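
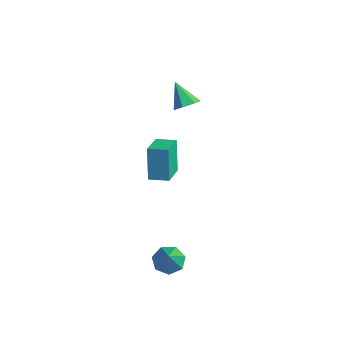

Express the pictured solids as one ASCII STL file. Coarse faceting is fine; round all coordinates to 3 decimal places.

solid 
facet normal 0.682 -0.056 -0.729
outer loop
vertex -2.732 2.627 2.53
vertex -3.136 3.269 2.103
vertex -2.5 3.327 2.693
endloop
endfacet
facet normal 0.342 -0.319 0.884
outer loop
vertex -2.732 2.627 2.53
vertex -2.5 3.327 2.693
vertex -4.384 3.371 3.437
endloop
endfacet
facet normal 0.682 -0.057 -0.729
outer loop
vertex -2.5 3.327 2.693
vertex -3.136 3.269 2.103
vertex -2.746 3.982 2.412
endloop
endfacet
facet normal 0.333 0.475 0.815
outer loop
vertex -2.5 3.327 2.693
vertex -2.746 3.982 2.412
vertex -4.384 3.371 3.437
endloop
endfacet
facet normal 0.682 -0.057 -0.729
outer loop
vertex -2.746 3.982 2.412
vertex -3.136 3.269 2.103
vertex -3.286 4.101 1.898
endloop
endfacet
facet normal -0.128 0.928 0.349
outer loop
vertex -2.746 3.982 2.412
vertex -3.286 4.101 1.898
vertex -4.384 3.371 3.437
endloop
endfacet
facet normal 0.682 -0.057 -0.729
outer loop
vertex -3.286 4.101 1.898
vertex -3.136 3.269 2.103
vertex -3.713 3.592 1.538
endloop
endfacet
facet normal -0.695 0.700 -0.164
outer loop
vertex -3.286 4.101 1.898
vertex -3.713 3.592 1.538
vertex -4.384 3.371 3.437
endloop
endfacet
facet normal 0.682 -0.056 -0.729
outer loop
vertex -3.713 3.592 1.538
vertex -3.136 3.269 2.103
vertex -3.705 2.84 1.603
endloop
endfacet
facet normal -0.941 -0.039 -0.337
outer loop
vertex -3.713 3.592 1.538
vertex -3.705 2.84 1.603
vertex -4.384 3.371 3.437
endloop
endfacet
facet normal 0.683 -0.057 -0.728
outer loop
vertex -3.705 2.84 1.603
vertex -3.136 3.269 2.103
vertex -3.269 2.411 2.045
endloop
endfacet
facet normal -0.680 -0.732 -0.040
outer loop
vertex -3.705 2.84 1.603
vertex -3.269 2.411 2.045
vertex -4.384 3.371 3.437
endloop
endfacet
facet normal 0.682 -0.056 -0.730
outer loop
vertex -3.269 2.411 2.045
vertex -3.136 3.269 2.103
vertex -2.732 2.627 2.53
endloop
endfacet
facet normal -0.110 -0.857 0.503
outer loop
vertex -3.269 2.411 2.045
vertex -2.732 2.627 2.53
vertex -4.384 3.371 3.437
endloop
endfacet
facet normal -0.498 0.394 -0.773
outer loop
vertex 4.313 -2.907 -4.259
vertex 3.495 -3.222 -3.893
vertex 3.928 -2.389 -3.747
endloop
endfacet
facet normal 0.872 0.446 0.205
outer loop
vertex 4.313 -2.907 -4.259
vertex 3.928 -2.389 -3.747
vertex 4.425 -3.958 -2.447
endloop
endfacet
facet normal -0.498 0.394 -0.773
outer loop
vertex 3.928 -2.389 -3.747
vertex 3.495 -3.222 -3.893
vertex 3.217 -2.497 -3.344
endloop
endfacet
facet normal 0.290 0.663 0.690
outer loop
vertex 3.928 -2.389 -3.747
vertex 3.217 -2.497 -3.344
vertex 4.425 -3.958 -2.447
endloop
endfacet
facet normal -0.498 0.394 -0.773
outer loop
vertex 3.217 -2.497 -3.344
vertex 3.495 -3.222 -3.893
vertex 2.715 -3.152 -3.355
endloop
endfacet
facet normal -0.356 0.258 0.898
outer loop
vertex 3.217 -2.497 -3.344
vertex 2.715 -3.152 -3.355
vertex 4.425 -3.958 -2.447
endloop
endfacet
facet normal -0.498 0.394 -0.773
outer loop
vertex 2.715 -3.152 -3.355
vertex 3.495 -3.222 -3.893
vertex 2.8 -3.858 -3.77
endloop
endfacet
facet normal -0.576 -0.465 0.672
outer loop
vertex 2.715 -3.152 -3.355
vertex 2.8 -3.858 -3.77
vertex 4.425 -3.958 -2.447
endloop
endfacet
facet normal -0.497 0.394 -0.773
outer loop
vertex 2.8 -3.858 -3.77
vertex 3.495 -3.222 -3.893
vertex 3.409 -4.086 -4.278
endloop
endfacet
facet normal -0.208 -0.961 0.182
outer loop
vertex 2.8 -3.858 -3.77
vertex 3.409 -4.086 -4.278
vertex 4.425 -3.958 -2.447
endloop
endfacet
facet normal -0.497 0.394 -0.773
outer loop
vertex 3.409 -4.086 -4.278
vertex 3.495 -3.222 -3.893
vertex 4.082 -3.662 -4.495
endloop
endfacet
facet normal 0.474 -0.857 -0.203
outer loop
vertex 3.409 -4.086 -4.278
vertex 4.082 -3.662 -4.495
vertex 4.425 -3.958 -2.447
endloop
endfacet
facet normal -0.497 0.394 -0.773
outer loop
vertex 4.082 -3.662 -4.495
vertex 3.495 -3.222 -3.893
vertex 4.313 -2.907 -4.259
endloop
endfacet
facet normal 0.954 -0.231 -0.193
outer loop
vertex 4.082 -3.662 -4.495
vertex 4.313 -2.907 -4.259
vertex 4.425 -3.958 -2.447
endloop
endfacet
facet normal -0.579 0.759 -0.297
outer loop
vertex 0.938 -2.116 4.314
vertex 1.841 -1.382 4.431
vertex 1.494 -2.48 2.301
endloop
endfacet
facet normal -0.772 -0.627 -0.100
outer loop
vertex 2.559 -3.878 2.849
vertex 0.938 -2.116 4.314
vertex 1.494 -2.48 2.301
endloop
endfacet
facet normal -0.578 0.760 -0.297
outer loop
vertex 1.494 -2.48 2.301
vertex 1.841 -1.382 4.431
vertex 2.398 -1.746 2.418
endloop
endfacet
facet normal 0.263 -0.172 -0.949
outer loop
vertex 2.398 -1.746 2.418
vertex 2.559 -3.878 2.849
vertex 1.494 -2.48 2.301
endloop
endfacet
facet normal -0.263 0.172 0.949
outer loop
vertex 0.938 -2.116 4.314
vertex 2.906 -2.78 4.979
vertex 1.841 -1.382 4.431
endloop
endfacet
facet normal -0.772 -0.627 -0.100
outer loop
vertex 2.002 -3.514 4.862
vertex 0.938 -2.116 4.314
vertex 2.559 -3.878 2.849
endloop
endfacet
facet normal -0.263 0.172 0.949
outer loop
vertex 2.002 -3.514 4.862
vertex 2.906 -2.78 4.979
vertex 0.938 -2.116 4.314
endloop
endfacet
facet normal 0.772 0.627 0.100
outer loop
vertex 1.841 -1.382 4.431
vertex 2.906 -2.78 4.979
vertex 2.398 -1.746 2.418
endloop
endfacet
facet normal 0.263 -0.172 -0.949
outer loop
vertex 3.462 -3.144 2.966
vertex 2.559 -3.878 2.849
vertex 2.398 -1.746 2.418
endloop
endfacet
facet normal 0.772 0.627 0.100
outer loop
vertex 2.398 -1.746 2.418
vertex 2.906 -2.78 4.979
vertex 3.462 -3.144 2.966
endloop
endfacet
facet normal 0.579 -0.759 0.297
outer loop
vertex 3.462 -3.144 2.966
vertex 2.002 -3.514 4.862
vertex 2.559 -3.878 2.849
endloop
endfacet
facet normal 0.578 -0.760 0.297
outer loop
vertex 2.906 -2.78 4.979
vertex 2.002 -3.514 4.862
vertex 3.462 -3.144 2.966
endloop
endfacet

endsolid


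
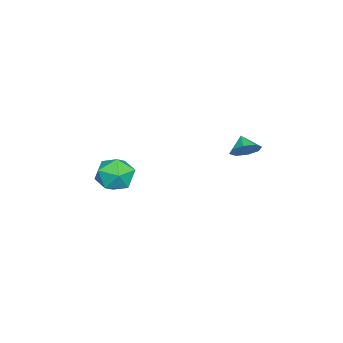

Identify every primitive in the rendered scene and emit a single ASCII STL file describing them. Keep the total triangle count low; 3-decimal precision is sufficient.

solid 
facet normal -0.445 0.502 0.742
outer loop
vertex 1.605 -2.64 -3.368
vertex 0.753 -3.481 -3.31
vertex 1.744 -3.586 -2.645
endloop
endfacet
facet normal 0.260 0.610 0.748
outer loop
vertex 1.605 -2.64 -3.368
vertex 1.744 -3.586 -2.645
vertex 2.669 -3.186 -3.293
endloop
endfacet
facet normal 0.447 0.887 0.118
outer loop
vertex 1.605 -2.64 -3.368
vertex 2.669 -3.186 -3.293
vertex 2.25 -2.833 -4.359
endloop
endfacet
facet normal -0.144 0.950 -0.279
outer loop
vertex 1.605 -2.64 -3.368
vertex 2.25 -2.833 -4.359
vertex 1.065 -3.016 -4.37
endloop
endfacet
facet normal -0.695 0.711 0.108
outer loop
vertex 1.605 -2.64 -3.368
vertex 1.065 -3.016 -4.37
vertex 0.753 -3.481 -3.31
endloop
endfacet
facet normal 0.581 -0.024 0.814
outer loop
vertex 2.669 -3.186 -3.293
vertex 1.744 -3.586 -2.645
vertex 2.475 -4.364 -3.19
endloop
endfacet
facet normal -0.560 -0.200 0.804
outer loop
vertex 1.744 -3.586 -2.645
vertex 0.753 -3.481 -3.31
vertex 1.29 -4.547 -3.201
endloop
endfacet
facet normal -0.965 0.139 -0.223
outer loop
vertex 0.753 -3.481 -3.31
vertex 1.065 -3.016 -4.37
vertex 0.871 -4.194 -4.267
endloop
endfacet
facet normal -0.073 0.525 -0.848
outer loop
vertex 1.065 -3.016 -4.37
vertex 2.25 -2.833 -4.359
vertex 1.796 -3.794 -4.915
endloop
endfacet
facet normal 0.882 0.423 -0.207
outer loop
vertex 2.25 -2.833 -4.359
vertex 2.669 -3.186 -3.293
vertex 2.787 -3.899 -4.25
endloop
endfacet
facet normal 0.144 -0.950 0.279
outer loop
vertex 1.935 -4.74 -4.192
vertex 2.475 -4.364 -3.19
vertex 1.29 -4.547 -3.201
endloop
endfacet
facet normal -0.447 -0.887 -0.118
outer loop
vertex 1.935 -4.74 -4.192
vertex 1.29 -4.547 -3.201
vertex 0.871 -4.194 -4.267
endloop
endfacet
facet normal -0.260 -0.610 -0.748
outer loop
vertex 1.935 -4.74 -4.192
vertex 0.871 -4.194 -4.267
vertex 1.796 -3.794 -4.915
endloop
endfacet
facet normal 0.445 -0.502 -0.742
outer loop
vertex 1.935 -4.74 -4.192
vertex 1.796 -3.794 -4.915
vertex 2.787 -3.899 -4.25
endloop
endfacet
facet normal 0.695 -0.711 -0.108
outer loop
vertex 1.935 -4.74 -4.192
vertex 2.787 -3.899 -4.25
vertex 2.475 -4.364 -3.19
endloop
endfacet
facet normal 0.073 -0.525 0.848
outer loop
vertex 1.29 -4.547 -3.201
vertex 2.475 -4.364 -3.19
vertex 1.744 -3.586 -2.645
endloop
endfacet
facet normal -0.882 -0.423 0.207
outer loop
vertex 0.871 -4.194 -4.267
vertex 1.29 -4.547 -3.201
vertex 0.753 -3.481 -3.31
endloop
endfacet
facet normal -0.581 0.024 -0.814
outer loop
vertex 1.796 -3.794 -4.915
vertex 0.871 -4.194 -4.267
vertex 1.065 -3.016 -4.37
endloop
endfacet
facet normal 0.560 0.200 -0.804
outer loop
vertex 2.787 -3.899 -4.25
vertex 1.796 -3.794 -4.915
vertex 2.25 -2.833 -4.359
endloop
endfacet
facet normal 0.965 -0.139 0.223
outer loop
vertex 2.475 -4.364 -3.19
vertex 2.787 -3.899 -4.25
vertex 2.669 -3.186 -3.293
endloop
endfacet
facet normal 0.671 0.410 -0.618
outer loop
vertex 1.663 2.467 -1.023
vertex 1.072 3.009 -1.305
vertex 1.645 3.018 -0.677
endloop
endfacet
facet normal 0.178 -0.519 0.836
outer loop
vertex 1.663 2.467 -1.023
vertex 1.645 3.018 -0.677
vertex 0.388 2.591 -0.675
endloop
endfacet
facet normal 0.671 0.410 -0.618
outer loop
vertex 1.645 3.018 -0.677
vertex 1.072 3.009 -1.305
vertex 1.291 3.564 -0.699
endloop
endfacet
facet normal -0.010 0.034 0.999
outer loop
vertex 1.645 3.018 -0.677
vertex 1.291 3.564 -0.699
vertex 0.388 2.591 -0.675
endloop
endfacet
facet normal 0.671 0.410 -0.618
outer loop
vertex 1.291 3.564 -0.699
vertex 1.072 3.009 -1.305
vertex 0.809 3.784 -1.076
endloop
endfacet
facet normal -0.432 0.421 0.798
outer loop
vertex 1.291 3.564 -0.699
vertex 0.809 3.784 -1.076
vertex 0.388 2.591 -0.675
endloop
endfacet
facet normal 0.671 0.410 -0.618
outer loop
vertex 0.809 3.784 -1.076
vertex 1.072 3.009 -1.305
vertex 0.481 3.551 -1.587
endloop
endfacet
facet normal -0.840 0.414 0.350
outer loop
vertex 0.809 3.784 -1.076
vertex 0.481 3.551 -1.587
vertex 0.388 2.591 -0.675
endloop
endfacet
facet normal 0.671 0.410 -0.617
outer loop
vertex 0.481 3.551 -1.587
vertex 1.072 3.009 -1.305
vertex 0.499 3.001 -1.933
endloop
endfacet
facet normal -0.996 0.019 -0.082
outer loop
vertex 0.481 3.551 -1.587
vertex 0.499 3.001 -1.933
vertex 0.388 2.591 -0.675
endloop
endfacet
facet normal 0.671 0.410 -0.618
outer loop
vertex 0.499 3.001 -1.933
vertex 1.072 3.009 -1.305
vertex 0.853 2.455 -1.911
endloop
endfacet
facet normal -0.809 -0.534 -0.246
outer loop
vertex 0.499 3.001 -1.933
vertex 0.853 2.455 -1.911
vertex 0.388 2.591 -0.675
endloop
endfacet
facet normal 0.671 0.410 -0.618
outer loop
vertex 0.853 2.455 -1.911
vertex 1.072 3.009 -1.305
vertex 1.335 2.234 -1.534
endloop
endfacet
facet normal -0.387 -0.921 -0.044
outer loop
vertex 0.853 2.455 -1.911
vertex 1.335 2.234 -1.534
vertex 0.388 2.591 -0.675
endloop
endfacet
facet normal 0.671 0.410 -0.618
outer loop
vertex 1.335 2.234 -1.534
vertex 1.072 3.009 -1.305
vertex 1.663 2.467 -1.023
endloop
endfacet
facet normal 0.021 -0.915 0.404
outer loop
vertex 1.335 2.234 -1.534
vertex 1.663 2.467 -1.023
vertex 0.388 2.591 -0.675
endloop
endfacet

endsolid


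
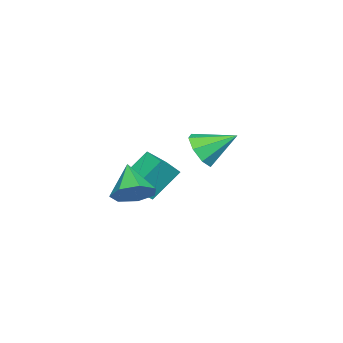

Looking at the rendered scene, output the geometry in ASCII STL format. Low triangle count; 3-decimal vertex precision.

solid 
facet normal 0.282 -0.803 -0.525
outer loop
vertex 4.275 1.885 2.185
vertex 3.878 2.273 1.378
vertex 4.761 2.307 1.801
endloop
endfacet
facet normal 0.500 0.193 0.844
outer loop
vertex 4.275 1.885 2.185
vertex 4.761 2.307 1.801
vertex 3.382 3.687 2.302
endloop
endfacet
facet normal 0.282 -0.804 -0.524
outer loop
vertex 4.761 2.307 1.801
vertex 3.878 2.273 1.378
vertex 4.73 2.709 1.168
endloop
endfacet
facet normal 0.724 0.598 0.344
outer loop
vertex 4.761 2.307 1.801
vertex 4.73 2.709 1.168
vertex 3.382 3.687 2.302
endloop
endfacet
facet normal 0.282 -0.803 -0.525
outer loop
vertex 4.73 2.709 1.168
vertex 3.878 2.273 1.378
vertex 4.2 2.856 0.659
endloop
endfacet
facet normal 0.448 0.868 -0.216
outer loop
vertex 4.73 2.709 1.168
vertex 4.2 2.856 0.659
vertex 3.382 3.687 2.302
endloop
endfacet
facet normal 0.281 -0.803 -0.525
outer loop
vertex 4.2 2.856 0.659
vertex 3.878 2.273 1.378
vertex 3.481 2.662 0.571
endloop
endfacet
facet normal -0.165 0.844 -0.509
outer loop
vertex 4.2 2.856 0.659
vertex 3.481 2.662 0.571
vertex 3.382 3.687 2.302
endloop
endfacet
facet normal 0.281 -0.803 -0.525
outer loop
vertex 3.481 2.662 0.571
vertex 3.878 2.273 1.378
vertex 2.994 2.24 0.955
endloop
endfacet
facet normal -0.757 0.542 -0.364
outer loop
vertex 3.481 2.662 0.571
vertex 2.994 2.24 0.955
vertex 3.382 3.687 2.302
endloop
endfacet
facet normal 0.281 -0.803 -0.525
outer loop
vertex 2.994 2.24 0.955
vertex 3.878 2.273 1.378
vertex 3.026 1.837 1.588
endloop
endfacet
facet normal -0.981 0.136 0.136
outer loop
vertex 2.994 2.24 0.955
vertex 3.026 1.837 1.588
vertex 3.382 3.687 2.302
endloop
endfacet
facet normal 0.282 -0.803 -0.525
outer loop
vertex 3.026 1.837 1.588
vertex 3.878 2.273 1.378
vertex 3.556 1.69 2.097
endloop
endfacet
facet normal -0.705 -0.133 0.696
outer loop
vertex 3.026 1.837 1.588
vertex 3.556 1.69 2.097
vertex 3.382 3.687 2.302
endloop
endfacet
facet normal 0.282 -0.803 -0.525
outer loop
vertex 3.556 1.69 2.097
vertex 3.878 2.273 1.378
vertex 4.275 1.885 2.185
endloop
endfacet
facet normal -0.091 -0.110 0.990
outer loop
vertex 3.556 1.69 2.097
vertex 4.275 1.885 2.185
vertex 3.382 3.687 2.302
endloop
endfacet
facet normal 0.608 0.460 -0.647
outer loop
vertex 5.25 -0.847 -0.952
vertex 4.437 -0.576 -1.523
vertex 4.876 -0.062 -0.745
endloop
endfacet
facet normal 0.322 -0.095 0.942
outer loop
vertex 5.25 -0.847 -0.952
vertex 4.876 -0.062 -0.745
vertex 3.343 -1.404 -0.357
endloop
endfacet
facet normal 0.608 0.460 -0.647
outer loop
vertex 4.876 -0.062 -0.745
vertex 4.437 -0.576 -1.523
vertex 4.171 0.336 -1.124
endloop
endfacet
facet normal -0.196 0.472 0.860
outer loop
vertex 4.876 -0.062 -0.745
vertex 4.171 0.336 -1.124
vertex 3.343 -1.404 -0.357
endloop
endfacet
facet normal 0.608 0.460 -0.647
outer loop
vertex 4.171 0.336 -1.124
vertex 4.437 -0.576 -1.523
vertex 3.666 0.048 -1.803
endloop
endfacet
facet normal -0.775 0.524 0.354
outer loop
vertex 4.171 0.336 -1.124
vertex 3.666 0.048 -1.803
vertex 3.343 -1.404 -0.357
endloop
endfacet
facet normal 0.607 0.460 -0.648
outer loop
vertex 3.666 0.048 -1.803
vertex 4.437 -0.576 -1.523
vertex 3.741 -0.71 -2.271
endloop
endfacet
facet normal -0.980 0.024 -0.195
outer loop
vertex 3.666 0.048 -1.803
vertex 3.741 -0.71 -2.271
vertex 3.343 -1.404 -0.357
endloop
endfacet
facet normal 0.608 0.459 -0.648
outer loop
vertex 3.741 -0.71 -2.271
vertex 4.437 -0.576 -1.523
vertex 4.34 -1.367 -2.175
endloop
endfacet
facet normal -0.658 -0.654 -0.374
outer loop
vertex 3.741 -0.71 -2.271
vertex 4.34 -1.367 -2.175
vertex 3.343 -1.404 -0.357
endloop
endfacet
facet normal 0.607 0.460 -0.648
outer loop
vertex 4.34 -1.367 -2.175
vertex 4.437 -0.576 -1.523
vertex 5.012 -1.428 -1.589
endloop
endfacet
facet normal -0.049 -0.998 -0.047
outer loop
vertex 4.34 -1.367 -2.175
vertex 5.012 -1.428 -1.589
vertex 3.343 -1.404 -0.357
endloop
endfacet
facet normal 0.608 0.460 -0.647
outer loop
vertex 5.012 -1.428 -1.589
vertex 4.437 -0.576 -1.523
vertex 5.25 -0.847 -0.952
endloop
endfacet
facet normal 0.387 -0.749 0.538
outer loop
vertex 5.012 -1.428 -1.589
vertex 5.25 -0.847 -0.952
vertex 3.343 -1.404 -0.357
endloop
endfacet
facet normal -0.652 0.356 -0.669
outer loop
vertex -2.012 -2.099 -2.584
vertex -1.306 -1.064 -2.721
vertex -0.98 -2.999 -4.069
endloop
endfacet
facet normal -0.560 -0.821 0.109
outer loop
vertex -0.034 -3.516 -3.099
vertex -2.012 -2.099 -2.584
vertex -0.98 -2.999 -4.069
endloop
endfacet
facet normal -0.652 0.356 -0.669
outer loop
vertex -0.98 -2.999 -4.069
vertex -1.306 -1.064 -2.721
vertex -0.274 -1.965 -4.206
endloop
endfacet
facet normal 0.510 -0.446 -0.735
outer loop
vertex -0.274 -1.965 -4.206
vertex -0.034 -3.516 -3.099
vertex -0.98 -2.999 -4.069
endloop
endfacet
facet normal -0.511 0.446 0.735
outer loop
vertex -2.012 -2.099 -2.584
vertex -0.36 -1.581 -1.751
vertex -1.306 -1.064 -2.721
endloop
endfacet
facet normal -0.560 -0.821 0.109
outer loop
vertex -1.066 -2.615 -1.614
vertex -2.012 -2.099 -2.584
vertex -0.034 -3.516 -3.099
endloop
endfacet
facet normal -0.511 0.446 0.735
outer loop
vertex -1.066 -2.615 -1.614
vertex -0.36 -1.581 -1.751
vertex -2.012 -2.099 -2.584
endloop
endfacet
facet normal 0.560 0.821 -0.109
outer loop
vertex -1.306 -1.064 -2.721
vertex -0.36 -1.581 -1.751
vertex -0.274 -1.965 -4.206
endloop
endfacet
facet normal 0.511 -0.446 -0.735
outer loop
vertex 0.672 -2.481 -3.236
vertex -0.034 -3.516 -3.099
vertex -0.274 -1.965 -4.206
endloop
endfacet
facet normal 0.560 0.821 -0.109
outer loop
vertex -0.274 -1.965 -4.206
vertex -0.36 -1.581 -1.751
vertex 0.672 -2.481 -3.236
endloop
endfacet
facet normal 0.652 -0.356 0.669
outer loop
vertex 0.672 -2.481 -3.236
vertex -1.066 -2.615 -1.614
vertex -0.034 -3.516 -3.099
endloop
endfacet
facet normal 0.652 -0.357 0.669
outer loop
vertex -0.36 -1.581 -1.751
vertex -1.066 -2.615 -1.614
vertex 0.672 -2.481 -3.236
endloop
endfacet

endsolid


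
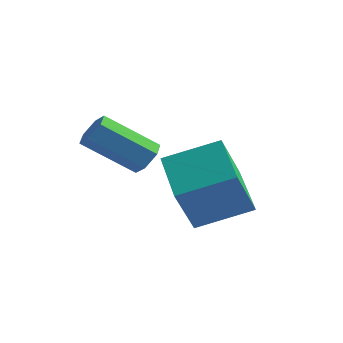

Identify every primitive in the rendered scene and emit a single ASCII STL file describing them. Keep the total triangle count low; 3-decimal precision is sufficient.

solid 
facet normal -0.585 0.749 0.310
outer loop
vertex 0.509 1.241 -0.508
vertex 1.928 2.087 0.126
vertex 0.714 2.024 -2.014
endloop
endfacet
facet normal -0.802 -0.478 -0.358
outer loop
vertex 1.832 0.593 -2.606
vertex 0.509 1.241 -0.508
vertex 0.714 2.024 -2.014
endloop
endfacet
facet normal -0.585 0.750 0.310
outer loop
vertex 0.714 2.024 -2.014
vertex 1.928 2.087 0.126
vertex 2.134 2.87 -1.38
endloop
endfacet
facet normal 0.120 0.458 -0.881
outer loop
vertex 2.134 2.87 -1.38
vertex 1.832 0.593 -2.606
vertex 0.714 2.024 -2.014
endloop
endfacet
facet normal -0.120 -0.458 0.881
outer loop
vertex 0.509 1.241 -0.508
vertex 3.046 0.656 -0.466
vertex 1.928 2.087 0.126
endloop
endfacet
facet normal -0.802 -0.478 -0.358
outer loop
vertex 1.626 -0.19 -1.1
vertex 0.509 1.241 -0.508
vertex 1.832 0.593 -2.606
endloop
endfacet
facet normal -0.120 -0.458 0.881
outer loop
vertex 1.626 -0.19 -1.1
vertex 3.046 0.656 -0.466
vertex 0.509 1.241 -0.508
endloop
endfacet
facet normal 0.802 0.478 0.358
outer loop
vertex 1.928 2.087 0.126
vertex 3.046 0.656 -0.466
vertex 2.134 2.87 -1.38
endloop
endfacet
facet normal 0.120 0.458 -0.881
outer loop
vertex 3.251 1.439 -1.972
vertex 1.832 0.593 -2.606
vertex 2.134 2.87 -1.38
endloop
endfacet
facet normal 0.802 0.478 0.358
outer loop
vertex 2.134 2.87 -1.38
vertex 3.046 0.656 -0.466
vertex 3.251 1.439 -1.972
endloop
endfacet
facet normal 0.585 -0.749 -0.310
outer loop
vertex 3.251 1.439 -1.972
vertex 1.626 -0.19 -1.1
vertex 1.832 0.593 -2.606
endloop
endfacet
facet normal 0.585 -0.749 -0.310
outer loop
vertex 3.046 0.656 -0.466
vertex 1.626 -0.19 -1.1
vertex 3.251 1.439 -1.972
endloop
endfacet
facet normal 0.730 0.346 -0.589
outer loop
vertex 1.369 -0.679 0.597
vertex 0.987 -0.449 0.259
vertex 1.194 -0.155 0.688
endloop
endfacet
facet normal 0.608 0.066 0.791
outer loop
vertex 1.369 -0.679 0.597
vertex 1.194 -0.155 0.688
vertex 0.056 -1.302 1.659
endloop
endfacet
facet normal 0.608 0.066 0.791
outer loop
vertex 0.056 -1.302 1.659
vertex 1.194 -0.155 0.688
vertex -0.119 -0.778 1.75
endloop
endfacet
facet normal -0.729 -0.346 0.590
outer loop
vertex 0.056 -1.302 1.659
vertex -0.119 -0.778 1.75
vertex -0.327 -1.071 1.321
endloop
endfacet
facet normal 0.730 0.346 -0.589
outer loop
vertex 1.194 -0.155 0.688
vertex 0.987 -0.449 0.259
vertex 0.812 0.076 0.35
endloop
endfacet
facet normal 0.034 0.843 0.537
outer loop
vertex 1.194 -0.155 0.688
vertex 0.812 0.076 0.35
vertex -0.119 -0.778 1.75
endloop
endfacet
facet normal 0.034 0.843 0.537
outer loop
vertex -0.119 -0.778 1.75
vertex 0.812 0.076 0.35
vertex -0.502 -0.547 1.412
endloop
endfacet
facet normal -0.729 -0.346 0.590
outer loop
vertex -0.119 -0.778 1.75
vertex -0.502 -0.547 1.412
vertex -0.327 -1.071 1.321
endloop
endfacet
facet normal 0.729 0.345 -0.590
outer loop
vertex 0.812 0.076 0.35
vertex 0.987 -0.449 0.259
vertex 0.604 -0.218 -0.079
endloop
endfacet
facet normal -0.575 0.778 -0.255
outer loop
vertex 0.812 0.076 0.35
vertex 0.604 -0.218 -0.079
vertex -0.502 -0.547 1.412
endloop
endfacet
facet normal -0.575 0.777 -0.255
outer loop
vertex -0.502 -0.547 1.412
vertex 0.604 -0.218 -0.079
vertex -0.709 -0.841 0.983
endloop
endfacet
facet normal -0.730 -0.346 0.589
outer loop
vertex -0.502 -0.547 1.412
vertex -0.709 -0.841 0.983
vertex -0.327 -1.071 1.321
endloop
endfacet
facet normal 0.729 0.346 -0.590
outer loop
vertex 0.604 -0.218 -0.079
vertex 0.987 -0.449 0.259
vertex 0.779 -0.742 -0.17
endloop
endfacet
facet normal -0.608 -0.066 -0.791
outer loop
vertex 0.604 -0.218 -0.079
vertex 0.779 -0.742 -0.17
vertex -0.709 -0.841 0.983
endloop
endfacet
facet normal -0.608 -0.066 -0.791
outer loop
vertex -0.709 -0.841 0.983
vertex 0.779 -0.742 -0.17
vertex -0.534 -1.365 0.892
endloop
endfacet
facet normal -0.730 -0.346 0.589
outer loop
vertex -0.709 -0.841 0.983
vertex -0.534 -1.365 0.892
vertex -0.327 -1.071 1.321
endloop
endfacet
facet normal 0.729 0.346 -0.590
outer loop
vertex 0.779 -0.742 -0.17
vertex 0.987 -0.449 0.259
vertex 1.162 -0.973 0.168
endloop
endfacet
facet normal -0.034 -0.843 -0.537
outer loop
vertex 0.779 -0.742 -0.17
vertex 1.162 -0.973 0.168
vertex -0.534 -1.365 0.892
endloop
endfacet
facet normal -0.034 -0.843 -0.537
outer loop
vertex -0.534 -1.365 0.892
vertex 1.162 -0.973 0.168
vertex -0.152 -1.596 1.23
endloop
endfacet
facet normal -0.730 -0.346 0.589
outer loop
vertex -0.534 -1.365 0.892
vertex -0.152 -1.596 1.23
vertex -0.327 -1.071 1.321
endloop
endfacet
facet normal 0.730 0.346 -0.589
outer loop
vertex 1.162 -0.973 0.168
vertex 0.987 -0.449 0.259
vertex 1.369 -0.679 0.597
endloop
endfacet
facet normal 0.575 -0.777 0.255
outer loop
vertex 1.162 -0.973 0.168
vertex 1.369 -0.679 0.597
vertex -0.152 -1.596 1.23
endloop
endfacet
facet normal 0.575 -0.778 0.254
outer loop
vertex -0.152 -1.596 1.23
vertex 1.369 -0.679 0.597
vertex 0.056 -1.302 1.659
endloop
endfacet
facet normal -0.729 -0.345 0.590
outer loop
vertex -0.152 -1.596 1.23
vertex 0.056 -1.302 1.659
vertex -0.327 -1.071 1.321
endloop
endfacet

endsolid


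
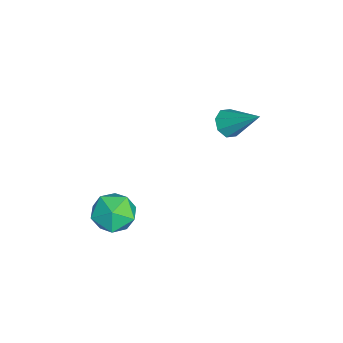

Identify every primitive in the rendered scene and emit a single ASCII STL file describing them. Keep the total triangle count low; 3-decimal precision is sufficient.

solid 
facet normal -0.601 0.024 0.799
outer loop
vertex 0.693 -3.738 -2.703
vertex 1.315 -4.223 -2.22
vertex 1.35 -3.299 -2.222
endloop
endfacet
facet normal -0.692 0.604 0.394
outer loop
vertex 0.693 -3.738 -2.703
vertex 1.35 -3.299 -2.222
vertex 1.124 -3.005 -3.07
endloop
endfacet
facet normal -0.884 0.389 -0.260
outer loop
vertex 0.693 -3.738 -2.703
vertex 1.124 -3.005 -3.07
vertex 0.95 -3.749 -3.592
endloop
endfacet
facet normal -0.910 -0.323 -0.259
outer loop
vertex 0.693 -3.738 -2.703
vertex 0.95 -3.749 -3.592
vertex 1.068 -4.502 -3.067
endloop
endfacet
facet normal -0.736 -0.550 0.396
outer loop
vertex 0.693 -3.738 -2.703
vertex 1.068 -4.502 -3.067
vertex 1.315 -4.223 -2.22
endloop
endfacet
facet normal -0.064 0.937 0.342
outer loop
vertex 1.124 -3.005 -3.07
vertex 1.35 -3.299 -2.222
vertex 2.012 -3.038 -2.813
endloop
endfacet
facet normal 0.084 -0.001 0.996
outer loop
vertex 1.35 -3.299 -2.222
vertex 1.315 -4.223 -2.22
vertex 2.13 -3.791 -2.288
endloop
endfacet
facet normal -0.134 -0.929 0.345
outer loop
vertex 1.315 -4.223 -2.22
vertex 1.068 -4.502 -3.067
vertex 1.956 -4.535 -2.81
endloop
endfacet
facet normal -0.416 -0.563 -0.714
outer loop
vertex 1.068 -4.502 -3.067
vertex 0.95 -3.749 -3.592
vertex 1.73 -4.241 -3.658
endloop
endfacet
facet normal -0.372 0.590 -0.717
outer loop
vertex 0.95 -3.749 -3.592
vertex 1.124 -3.005 -3.07
vertex 1.765 -3.317 -3.66
endloop
endfacet
facet normal 0.910 0.323 0.259
outer loop
vertex 2.387 -3.802 -3.177
vertex 2.012 -3.038 -2.813
vertex 2.13 -3.791 -2.288
endloop
endfacet
facet normal 0.884 -0.389 0.260
outer loop
vertex 2.387 -3.802 -3.177
vertex 2.13 -3.791 -2.288
vertex 1.956 -4.535 -2.81
endloop
endfacet
facet normal 0.692 -0.604 -0.394
outer loop
vertex 2.387 -3.802 -3.177
vertex 1.956 -4.535 -2.81
vertex 1.73 -4.241 -3.658
endloop
endfacet
facet normal 0.601 -0.024 -0.799
outer loop
vertex 2.387 -3.802 -3.177
vertex 1.73 -4.241 -3.658
vertex 1.765 -3.317 -3.66
endloop
endfacet
facet normal 0.736 0.550 -0.396
outer loop
vertex 2.387 -3.802 -3.177
vertex 1.765 -3.317 -3.66
vertex 2.012 -3.038 -2.813
endloop
endfacet
facet normal 0.416 0.563 0.714
outer loop
vertex 2.13 -3.791 -2.288
vertex 2.012 -3.038 -2.813
vertex 1.35 -3.299 -2.222
endloop
endfacet
facet normal 0.372 -0.590 0.717
outer loop
vertex 1.956 -4.535 -2.81
vertex 2.13 -3.791 -2.288
vertex 1.315 -4.223 -2.22
endloop
endfacet
facet normal 0.064 -0.937 -0.342
outer loop
vertex 1.73 -4.241 -3.658
vertex 1.956 -4.535 -2.81
vertex 1.068 -4.502 -3.067
endloop
endfacet
facet normal -0.084 0.001 -0.996
outer loop
vertex 1.765 -3.317 -3.66
vertex 1.73 -4.241 -3.658
vertex 0.95 -3.749 -3.592
endloop
endfacet
facet normal 0.134 0.929 -0.345
outer loop
vertex 2.012 -3.038 -2.813
vertex 1.765 -3.317 -3.66
vertex 1.124 -3.005 -3.07
endloop
endfacet
facet normal -0.421 -0.637 -0.646
outer loop
vertex -1.215 -0.163 -0.962
vertex -1.694 0.225 -1.033
vertex -1.146 0.148 -1.314
endloop
endfacet
facet normal 0.983 -0.179 0.035
outer loop
vertex -1.215 -0.163 -0.962
vertex -1.146 0.148 -1.314
vertex -0.986 1.295 0.053
endloop
endfacet
facet normal -0.421 -0.637 -0.646
outer loop
vertex -1.146 0.148 -1.314
vertex -1.694 0.225 -1.033
vertex -1.398 0.504 -1.501
endloop
endfacet
facet normal 0.832 0.373 -0.411
outer loop
vertex -1.146 0.148 -1.314
vertex -1.398 0.504 -1.501
vertex -0.986 1.295 0.053
endloop
endfacet
facet normal -0.422 -0.636 -0.646
outer loop
vertex -1.398 0.504 -1.501
vertex -1.694 0.225 -1.033
vertex -1.823 0.697 -1.413
endloop
endfacet
facet normal 0.273 0.826 -0.493
outer loop
vertex -1.398 0.504 -1.501
vertex -1.823 0.697 -1.413
vertex -0.986 1.295 0.053
endloop
endfacet
facet normal -0.421 -0.636 -0.647
outer loop
vertex -1.823 0.697 -1.413
vertex -1.694 0.225 -1.033
vertex -2.172 0.613 -1.103
endloop
endfacet
facet normal -0.366 0.916 -0.164
outer loop
vertex -1.823 0.697 -1.413
vertex -2.172 0.613 -1.103
vertex -0.986 1.295 0.053
endloop
endfacet
facet normal -0.422 -0.636 -0.646
outer loop
vertex -2.172 0.613 -1.103
vertex -1.694 0.225 -1.033
vertex -2.241 0.302 -0.752
endloop
endfacet
facet normal -0.712 0.589 0.382
outer loop
vertex -2.172 0.613 -1.103
vertex -2.241 0.302 -0.752
vertex -0.986 1.295 0.053
endloop
endfacet
facet normal -0.421 -0.637 -0.645
outer loop
vertex -2.241 0.302 -0.752
vertex -1.694 0.225 -1.033
vertex -1.989 -0.054 -0.565
endloop
endfacet
facet normal -0.561 0.038 0.827
outer loop
vertex -2.241 0.302 -0.752
vertex -1.989 -0.054 -0.565
vertex -0.986 1.295 0.053
endloop
endfacet
facet normal -0.421 -0.637 -0.645
outer loop
vertex -1.989 -0.054 -0.565
vertex -1.694 0.225 -1.033
vertex -1.564 -0.247 -0.652
endloop
endfacet
facet normal -0.002 -0.415 0.910
outer loop
vertex -1.989 -0.054 -0.565
vertex -1.564 -0.247 -0.652
vertex -0.986 1.295 0.053
endloop
endfacet
facet normal -0.420 -0.637 -0.646
outer loop
vertex -1.564 -0.247 -0.652
vertex -1.694 0.225 -1.033
vertex -1.215 -0.163 -0.962
endloop
endfacet
facet normal 0.638 -0.505 0.581
outer loop
vertex -1.564 -0.247 -0.652
vertex -1.215 -0.163 -0.962
vertex -0.986 1.295 0.053
endloop
endfacet

endsolid


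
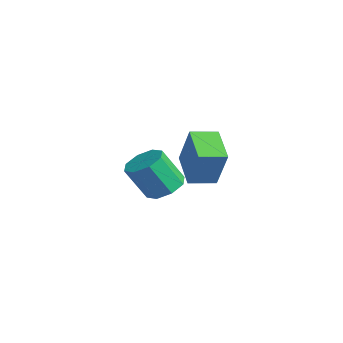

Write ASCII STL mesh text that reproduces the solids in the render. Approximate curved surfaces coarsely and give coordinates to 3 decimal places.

solid 
facet normal -0.907 0.171 0.385
outer loop
vertex 0.425 1.486 3.97
vertex 0.577 2.607 3.829
vertex -0.315 1.373 2.278
endloop
endfacet
facet normal -0.134 -0.983 0.124
outer loop
vertex 1.163 1.093 1.651
vertex 0.425 1.486 3.97
vertex -0.315 1.373 2.278
endloop
endfacet
facet normal -0.907 0.171 0.385
outer loop
vertex -0.315 1.373 2.278
vertex 0.577 2.607 3.829
vertex -0.163 2.494 2.137
endloop
endfacet
facet normal -0.400 -0.061 -0.915
outer loop
vertex -0.163 2.494 2.137
vertex 1.163 1.093 1.651
vertex -0.315 1.373 2.278
endloop
endfacet
facet normal 0.400 0.061 0.915
outer loop
vertex 0.425 1.486 3.97
vertex 2.055 2.327 3.202
vertex 0.577 2.607 3.829
endloop
endfacet
facet normal -0.134 -0.983 0.124
outer loop
vertex 1.903 1.206 3.343
vertex 0.425 1.486 3.97
vertex 1.163 1.093 1.651
endloop
endfacet
facet normal 0.400 0.061 0.915
outer loop
vertex 1.903 1.206 3.343
vertex 2.055 2.327 3.202
vertex 0.425 1.486 3.97
endloop
endfacet
facet normal 0.134 0.983 -0.124
outer loop
vertex 0.577 2.607 3.829
vertex 2.055 2.327 3.202
vertex -0.163 2.494 2.137
endloop
endfacet
facet normal -0.400 -0.061 -0.915
outer loop
vertex 1.315 2.214 1.51
vertex 1.163 1.093 1.651
vertex -0.163 2.494 2.137
endloop
endfacet
facet normal 0.134 0.983 -0.124
outer loop
vertex -0.163 2.494 2.137
vertex 2.055 2.327 3.202
vertex 1.315 2.214 1.51
endloop
endfacet
facet normal 0.907 -0.171 -0.385
outer loop
vertex 1.315 2.214 1.51
vertex 1.903 1.206 3.343
vertex 1.163 1.093 1.651
endloop
endfacet
facet normal 0.907 -0.171 -0.385
outer loop
vertex 2.055 2.327 3.202
vertex 1.903 1.206 3.343
vertex 1.315 2.214 1.51
endloop
endfacet
facet normal 0.148 0.483 -0.863
outer loop
vertex -2.567 2.526 -0.401
vertex -3.238 2.047 -0.784
vertex -3.187 2.836 -0.334
endloop
endfacet
facet normal 0.431 0.755 0.495
outer loop
vertex -2.567 2.526 -0.401
vertex -3.187 2.836 -0.334
vertex -2.83 1.673 1.128
endloop
endfacet
facet normal 0.430 0.755 0.495
outer loop
vertex -2.83 1.673 1.128
vertex -3.187 2.836 -0.334
vertex -3.45 1.983 1.194
endloop
endfacet
facet normal -0.149 -0.482 0.863
outer loop
vertex -2.83 1.673 1.128
vertex -3.45 1.983 1.194
vertex -3.502 1.193 0.744
endloop
endfacet
facet normal 0.150 0.482 -0.863
outer loop
vertex -3.187 2.836 -0.334
vertex -3.238 2.047 -0.784
vertex -3.837 2.684 -0.532
endloop
endfacet
facet normal -0.326 0.848 0.418
outer loop
vertex -3.187 2.836 -0.334
vertex -3.837 2.684 -0.532
vertex -3.45 1.983 1.194
endloop
endfacet
facet normal -0.326 0.848 0.418
outer loop
vertex -3.45 1.983 1.194
vertex -3.837 2.684 -0.532
vertex -4.101 1.83 0.997
endloop
endfacet
facet normal -0.148 -0.482 0.864
outer loop
vertex -3.45 1.983 1.194
vertex -4.101 1.83 0.997
vertex -3.502 1.193 0.744
endloop
endfacet
facet normal 0.149 0.482 -0.864
outer loop
vertex -3.837 2.684 -0.532
vertex -3.238 2.047 -0.784
vertex -4.137 2.158 -0.877
endloop
endfacet
facet normal -0.890 0.445 0.095
outer loop
vertex -3.837 2.684 -0.532
vertex -4.137 2.158 -0.877
vertex -4.101 1.83 0.997
endloop
endfacet
facet normal -0.891 0.445 0.095
outer loop
vertex -4.101 1.83 0.997
vertex -4.137 2.158 -0.877
vertex -4.4 1.305 0.651
endloop
endfacet
facet normal -0.150 -0.483 0.863
outer loop
vertex -4.101 1.83 0.997
vertex -4.4 1.305 0.651
vertex -3.502 1.193 0.744
endloop
endfacet
facet normal 0.149 0.482 -0.863
outer loop
vertex -4.137 2.158 -0.877
vertex -3.238 2.047 -0.784
vertex -3.91 1.567 -1.168
endloop
endfacet
facet normal -0.934 -0.219 -0.283
outer loop
vertex -4.137 2.158 -0.877
vertex -3.91 1.567 -1.168
vertex -4.4 1.305 0.651
endloop
endfacet
facet normal -0.934 -0.220 -0.283
outer loop
vertex -4.4 1.305 0.651
vertex -3.91 1.567 -1.168
vertex -4.173 0.714 0.361
endloop
endfacet
facet normal -0.149 -0.481 0.864
outer loop
vertex -4.4 1.305 0.651
vertex -4.173 0.714 0.361
vertex -3.502 1.193 0.744
endloop
endfacet
facet normal 0.149 0.482 -0.863
outer loop
vertex -3.91 1.567 -1.168
vertex -3.238 2.047 -0.784
vertex -3.29 1.257 -1.234
endloop
endfacet
facet normal -0.430 -0.755 -0.495
outer loop
vertex -3.91 1.567 -1.168
vertex -3.29 1.257 -1.234
vertex -4.173 0.714 0.361
endloop
endfacet
facet normal -0.431 -0.754 -0.495
outer loop
vertex -4.173 0.714 0.361
vertex -3.29 1.257 -1.234
vertex -3.553 0.404 0.294
endloop
endfacet
facet normal -0.148 -0.483 0.863
outer loop
vertex -4.173 0.714 0.361
vertex -3.553 0.404 0.294
vertex -3.502 1.193 0.744
endloop
endfacet
facet normal 0.148 0.482 -0.864
outer loop
vertex -3.29 1.257 -1.234
vertex -3.238 2.047 -0.784
vertex -2.639 1.41 -1.037
endloop
endfacet
facet normal 0.326 -0.848 -0.417
outer loop
vertex -3.29 1.257 -1.234
vertex -2.639 1.41 -1.037
vertex -3.553 0.404 0.294
endloop
endfacet
facet normal 0.326 -0.848 -0.418
outer loop
vertex -3.553 0.404 0.294
vertex -2.639 1.41 -1.037
vertex -2.903 0.556 0.492
endloop
endfacet
facet normal -0.150 -0.482 0.863
outer loop
vertex -3.553 0.404 0.294
vertex -2.903 0.556 0.492
vertex -3.502 1.193 0.744
endloop
endfacet
facet normal 0.150 0.483 -0.863
outer loop
vertex -2.639 1.41 -1.037
vertex -3.238 2.047 -0.784
vertex -2.34 1.935 -0.691
endloop
endfacet
facet normal 0.891 -0.445 -0.095
outer loop
vertex -2.639 1.41 -1.037
vertex -2.34 1.935 -0.691
vertex -2.903 0.556 0.492
endloop
endfacet
facet normal 0.890 -0.445 -0.095
outer loop
vertex -2.903 0.556 0.492
vertex -2.34 1.935 -0.691
vertex -2.603 1.082 0.837
endloop
endfacet
facet normal -0.149 -0.482 0.864
outer loop
vertex -2.903 0.556 0.492
vertex -2.603 1.082 0.837
vertex -3.502 1.193 0.744
endloop
endfacet
facet normal 0.149 0.481 -0.864
outer loop
vertex -2.34 1.935 -0.691
vertex -3.238 2.047 -0.784
vertex -2.567 2.526 -0.401
endloop
endfacet
facet normal 0.934 0.220 0.283
outer loop
vertex -2.34 1.935 -0.691
vertex -2.567 2.526 -0.401
vertex -2.603 1.082 0.837
endloop
endfacet
facet normal 0.934 0.219 0.283
outer loop
vertex -2.603 1.082 0.837
vertex -2.567 2.526 -0.401
vertex -2.83 1.673 1.128
endloop
endfacet
facet normal -0.149 -0.482 0.863
outer loop
vertex -2.603 1.082 0.837
vertex -2.83 1.673 1.128
vertex -3.502 1.193 0.744
endloop
endfacet

endsolid


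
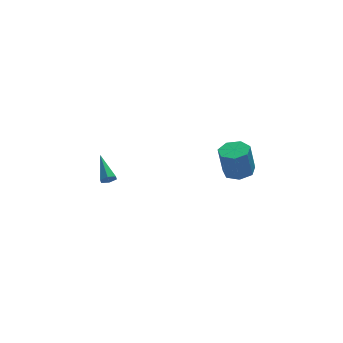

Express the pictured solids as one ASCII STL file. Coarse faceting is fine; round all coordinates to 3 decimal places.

solid 
facet normal -0.061 -0.871 -0.487
outer loop
vertex -3.601 -0.183 2.011
vertex -3.968 0.016 1.701
vertex -3.467 0.055 1.568
endloop
endfacet
facet normal 0.952 0.029 0.304
outer loop
vertex -3.601 -0.183 2.011
vertex -3.467 0.055 1.568
vertex -3.852 1.664 2.619
endloop
endfacet
facet normal -0.061 -0.872 -0.485
outer loop
vertex -3.467 0.055 1.568
vertex -3.968 0.016 1.701
vertex -3.835 0.253 1.258
endloop
endfacet
facet normal 0.699 0.501 -0.510
outer loop
vertex -3.467 0.055 1.568
vertex -3.835 0.253 1.258
vertex -3.852 1.664 2.619
endloop
endfacet
facet normal -0.062 -0.872 -0.485
outer loop
vertex -3.835 0.253 1.258
vertex -3.968 0.016 1.701
vertex -4.336 0.214 1.392
endloop
endfacet
facet normal -0.240 0.673 -0.700
outer loop
vertex -3.835 0.253 1.258
vertex -4.336 0.214 1.392
vertex -3.852 1.664 2.619
endloop
endfacet
facet normal -0.062 -0.872 -0.485
outer loop
vertex -4.336 0.214 1.392
vertex -3.968 0.016 1.701
vertex -4.47 -0.023 1.835
endloop
endfacet
facet normal -0.924 0.375 -0.079
outer loop
vertex -4.336 0.214 1.392
vertex -4.47 -0.023 1.835
vertex -3.852 1.664 2.619
endloop
endfacet
facet normal -0.062 -0.872 -0.485
outer loop
vertex -4.47 -0.023 1.835
vertex -3.968 0.016 1.701
vertex -4.102 -0.221 2.144
endloop
endfacet
facet normal -0.670 -0.097 0.736
outer loop
vertex -4.47 -0.023 1.835
vertex -4.102 -0.221 2.144
vertex -3.852 1.664 2.619
endloop
endfacet
facet normal -0.063 -0.872 -0.485
outer loop
vertex -4.102 -0.221 2.144
vertex -3.968 0.016 1.701
vertex -3.601 -0.183 2.011
endloop
endfacet
facet normal 0.266 -0.269 0.926
outer loop
vertex -4.102 -0.221 2.144
vertex -3.601 -0.183 2.011
vertex -3.852 1.664 2.619
endloop
endfacet
facet normal 0.165 -0.026 -0.986
outer loop
vertex 4.849 0.968 0.016
vertex 4.139 0.316 -0.086
vertex 4.081 1.283 -0.121
endloop
endfacet
facet normal 0.373 0.927 0.039
outer loop
vertex 4.849 0.968 0.016
vertex 4.081 1.283 -0.121
vertex 4.531 1.017 1.909
endloop
endfacet
facet normal 0.373 0.927 0.039
outer loop
vertex 4.531 1.017 1.909
vertex 4.081 1.283 -0.121
vertex 3.763 1.332 1.772
endloop
endfacet
facet normal -0.166 0.025 0.986
outer loop
vertex 4.531 1.017 1.909
vertex 3.763 1.332 1.772
vertex 3.821 0.364 1.806
endloop
endfacet
facet normal 0.166 -0.026 -0.986
outer loop
vertex 4.081 1.283 -0.121
vertex 4.139 0.316 -0.086
vertex 3.356 0.87 -0.232
endloop
endfacet
facet normal -0.480 0.871 -0.103
outer loop
vertex 4.081 1.283 -0.121
vertex 3.356 0.87 -0.232
vertex 3.763 1.332 1.772
endloop
endfacet
facet normal -0.481 0.870 -0.103
outer loop
vertex 3.763 1.332 1.772
vertex 3.356 0.87 -0.232
vertex 3.038 0.918 1.661
endloop
endfacet
facet normal -0.165 0.025 0.986
outer loop
vertex 3.763 1.332 1.772
vertex 3.038 0.918 1.661
vertex 3.821 0.364 1.806
endloop
endfacet
facet normal 0.166 -0.025 -0.986
outer loop
vertex 3.356 0.87 -0.232
vertex 4.139 0.316 -0.086
vertex 3.221 0.039 -0.234
endloop
endfacet
facet normal -0.973 0.158 -0.167
outer loop
vertex 3.356 0.87 -0.232
vertex 3.221 0.039 -0.234
vertex 3.038 0.918 1.661
endloop
endfacet
facet normal -0.973 0.159 -0.168
outer loop
vertex 3.038 0.918 1.661
vertex 3.221 0.039 -0.234
vertex 2.903 0.088 1.659
endloop
endfacet
facet normal -0.165 0.025 0.986
outer loop
vertex 3.038 0.918 1.661
vertex 2.903 0.088 1.659
vertex 3.821 0.364 1.806
endloop
endfacet
facet normal 0.167 -0.025 -0.986
outer loop
vertex 3.221 0.039 -0.234
vertex 4.139 0.316 -0.086
vertex 3.777 -0.583 -0.124
endloop
endfacet
facet normal -0.732 -0.673 -0.106
outer loop
vertex 3.221 0.039 -0.234
vertex 3.777 -0.583 -0.124
vertex 2.903 0.088 1.659
endloop
endfacet
facet normal -0.733 -0.672 -0.106
outer loop
vertex 2.903 0.088 1.659
vertex 3.777 -0.583 -0.124
vertex 3.459 -0.535 1.769
endloop
endfacet
facet normal -0.166 0.026 0.986
outer loop
vertex 2.903 0.088 1.659
vertex 3.459 -0.535 1.769
vertex 3.821 0.364 1.806
endloop
endfacet
facet normal 0.166 -0.025 -0.986
outer loop
vertex 3.777 -0.583 -0.124
vertex 4.139 0.316 -0.086
vertex 4.606 -0.529 0.014
endloop
endfacet
facet normal 0.059 -0.998 0.035
outer loop
vertex 3.777 -0.583 -0.124
vertex 4.606 -0.529 0.014
vertex 3.459 -0.535 1.769
endloop
endfacet
facet normal 0.060 -0.998 0.036
outer loop
vertex 3.459 -0.535 1.769
vertex 4.606 -0.529 0.014
vertex 4.288 -0.48 1.906
endloop
endfacet
facet normal -0.165 0.026 0.986
outer loop
vertex 3.459 -0.535 1.769
vertex 4.288 -0.48 1.906
vertex 3.821 0.364 1.806
endloop
endfacet
facet normal 0.165 -0.025 -0.986
outer loop
vertex 4.606 -0.529 0.014
vertex 4.139 0.316 -0.086
vertex 5.083 0.162 0.076
endloop
endfacet
facet normal 0.807 -0.571 0.150
outer loop
vertex 4.606 -0.529 0.014
vertex 5.083 0.162 0.076
vertex 4.288 -0.48 1.906
endloop
endfacet
facet normal 0.807 -0.571 0.150
outer loop
vertex 4.288 -0.48 1.906
vertex 5.083 0.162 0.076
vertex 4.765 0.21 1.969
endloop
endfacet
facet normal -0.166 0.025 0.986
outer loop
vertex 4.288 -0.48 1.906
vertex 4.765 0.21 1.969
vertex 3.821 0.364 1.806
endloop
endfacet
facet normal 0.165 -0.025 -0.986
outer loop
vertex 5.083 0.162 0.076
vertex 4.139 0.316 -0.086
vertex 4.849 0.968 0.016
endloop
endfacet
facet normal 0.946 0.286 0.152
outer loop
vertex 5.083 0.162 0.076
vertex 4.849 0.968 0.016
vertex 4.765 0.21 1.969
endloop
endfacet
facet normal 0.946 0.286 0.152
outer loop
vertex 4.765 0.21 1.969
vertex 4.849 0.968 0.016
vertex 4.531 1.017 1.909
endloop
endfacet
facet normal -0.166 0.025 0.986
outer loop
vertex 4.765 0.21 1.969
vertex 4.531 1.017 1.909
vertex 3.821 0.364 1.806
endloop
endfacet

endsolid


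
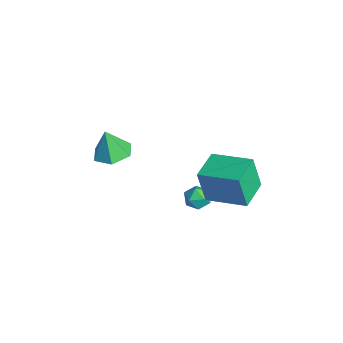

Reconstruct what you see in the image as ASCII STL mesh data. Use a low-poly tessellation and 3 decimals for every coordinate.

solid 
facet normal -0.654 -0.723 -0.223
outer loop
vertex 2.524 -0.402 -0.195
vertex 1.322 0.668 -0.142
vertex 2.752 -0.058 -1.978
endloop
endfacet
facet normal 0.747 -0.664 -0.033
outer loop
vertex 4.098 1.432 -1.518
vertex 2.524 -0.402 -0.195
vertex 2.752 -0.058 -1.978
endloop
endfacet
facet normal -0.654 -0.723 -0.223
outer loop
vertex 2.752 -0.058 -1.978
vertex 1.322 0.668 -0.142
vertex 1.55 1.012 -1.925
endloop
endfacet
facet normal 0.125 0.188 -0.974
outer loop
vertex 1.55 1.012 -1.925
vertex 4.098 1.432 -1.518
vertex 2.752 -0.058 -1.978
endloop
endfacet
facet normal -0.125 -0.188 0.974
outer loop
vertex 2.524 -0.402 -0.195
vertex 2.668 2.158 0.318
vertex 1.322 0.668 -0.142
endloop
endfacet
facet normal 0.747 -0.664 -0.033
outer loop
vertex 3.87 1.088 0.265
vertex 2.524 -0.402 -0.195
vertex 4.098 1.432 -1.518
endloop
endfacet
facet normal -0.125 -0.188 0.974
outer loop
vertex 3.87 1.088 0.265
vertex 2.668 2.158 0.318
vertex 2.524 -0.402 -0.195
endloop
endfacet
facet normal -0.747 0.664 0.033
outer loop
vertex 1.322 0.668 -0.142
vertex 2.668 2.158 0.318
vertex 1.55 1.012 -1.925
endloop
endfacet
facet normal 0.125 0.188 -0.974
outer loop
vertex 2.896 2.502 -1.465
vertex 4.098 1.432 -1.518
vertex 1.55 1.012 -1.925
endloop
endfacet
facet normal -0.747 0.664 0.033
outer loop
vertex 1.55 1.012 -1.925
vertex 2.668 2.158 0.318
vertex 2.896 2.502 -1.465
endloop
endfacet
facet normal 0.654 0.723 0.223
outer loop
vertex 2.896 2.502 -1.465
vertex 3.87 1.088 0.265
vertex 4.098 1.432 -1.518
endloop
endfacet
facet normal 0.654 0.723 0.223
outer loop
vertex 2.668 2.158 0.318
vertex 3.87 1.088 0.265
vertex 2.896 2.502 -1.465
endloop
endfacet
facet normal -0.627 -0.304 0.717
outer loop
vertex 0.822 0.107 -2.929
vertex 1.062 -0.541 -2.994
vertex 1.361 -0.103 -2.547
endloop
endfacet
facet normal -0.434 0.376 0.819
outer loop
vertex 0.822 0.107 -2.929
vertex 1.361 -0.103 -2.547
vertex 1.365 0.528 -2.835
endloop
endfacet
facet normal -0.621 0.747 0.238
outer loop
vertex 0.822 0.107 -2.929
vertex 1.365 0.528 -2.835
vertex 1.067 0.48 -3.46
endloop
endfacet
facet normal -0.929 0.296 -0.221
outer loop
vertex 0.822 0.107 -2.929
vertex 1.067 0.48 -3.46
vertex 0.88 -0.181 -3.558
endloop
endfacet
facet normal -0.933 -0.353 0.076
outer loop
vertex 0.822 0.107 -2.929
vertex 0.88 -0.181 -3.558
vertex 1.062 -0.541 -2.994
endloop
endfacet
facet normal 0.278 0.397 0.875
outer loop
vertex 1.365 0.528 -2.835
vertex 1.361 -0.103 -2.547
vertex 1.94 0.141 -2.842
endloop
endfacet
facet normal -0.034 -0.702 0.711
outer loop
vertex 1.361 -0.103 -2.547
vertex 1.062 -0.541 -2.994
vertex 1.753 -0.52 -2.94
endloop
endfacet
facet normal -0.530 -0.782 -0.328
outer loop
vertex 1.062 -0.541 -2.994
vertex 0.88 -0.181 -3.558
vertex 1.455 -0.568 -3.565
endloop
endfacet
facet normal -0.525 0.268 -0.808
outer loop
vertex 0.88 -0.181 -3.558
vertex 1.067 0.48 -3.46
vertex 1.459 0.063 -3.853
endloop
endfacet
facet normal -0.025 0.998 -0.065
outer loop
vertex 1.067 0.48 -3.46
vertex 1.365 0.528 -2.835
vertex 1.758 0.501 -3.406
endloop
endfacet
facet normal 0.929 -0.296 0.221
outer loop
vertex 1.998 -0.147 -3.471
vertex 1.94 0.141 -2.842
vertex 1.753 -0.52 -2.94
endloop
endfacet
facet normal 0.621 -0.747 -0.238
outer loop
vertex 1.998 -0.147 -3.471
vertex 1.753 -0.52 -2.94
vertex 1.455 -0.568 -3.565
endloop
endfacet
facet normal 0.434 -0.376 -0.819
outer loop
vertex 1.998 -0.147 -3.471
vertex 1.455 -0.568 -3.565
vertex 1.459 0.063 -3.853
endloop
endfacet
facet normal 0.627 0.304 -0.717
outer loop
vertex 1.998 -0.147 -3.471
vertex 1.459 0.063 -3.853
vertex 1.758 0.501 -3.406
endloop
endfacet
facet normal 0.933 0.353 -0.076
outer loop
vertex 1.998 -0.147 -3.471
vertex 1.758 0.501 -3.406
vertex 1.94 0.141 -2.842
endloop
endfacet
facet normal 0.525 -0.268 0.808
outer loop
vertex 1.753 -0.52 -2.94
vertex 1.94 0.141 -2.842
vertex 1.361 -0.103 -2.547
endloop
endfacet
facet normal 0.025 -0.998 0.065
outer loop
vertex 1.455 -0.568 -3.565
vertex 1.753 -0.52 -2.94
vertex 1.062 -0.541 -2.994
endloop
endfacet
facet normal -0.278 -0.397 -0.875
outer loop
vertex 1.459 0.063 -3.853
vertex 1.455 -0.568 -3.565
vertex 0.88 -0.181 -3.558
endloop
endfacet
facet normal 0.034 0.702 -0.711
outer loop
vertex 1.758 0.501 -3.406
vertex 1.459 0.063 -3.853
vertex 1.067 0.48 -3.46
endloop
endfacet
facet normal 0.530 0.782 0.328
outer loop
vertex 1.94 0.141 -2.842
vertex 1.758 0.501 -3.406
vertex 1.365 0.528 -2.835
endloop
endfacet
facet normal 0.137 0.189 -0.972
outer loop
vertex -1.886 -2.249 -2.565
vertex -2.605 -2.905 -2.794
vertex -2.836 -1.945 -2.64
endloop
endfacet
facet normal 0.177 0.720 0.671
outer loop
vertex -1.886 -2.249 -2.565
vertex -2.836 -1.945 -2.64
vertex -2.815 -3.195 -1.306
endloop
endfacet
facet normal 0.137 0.189 -0.972
outer loop
vertex -2.836 -1.945 -2.64
vertex -2.605 -2.905 -2.794
vertex -3.555 -2.601 -2.869
endloop
endfacet
facet normal -0.660 0.543 0.519
outer loop
vertex -2.836 -1.945 -2.64
vertex -3.555 -2.601 -2.869
vertex -2.815 -3.195 -1.306
endloop
endfacet
facet normal 0.137 0.189 -0.972
outer loop
vertex -3.555 -2.601 -2.869
vertex -2.605 -2.905 -2.794
vertex -3.324 -3.562 -3.023
endloop
endfacet
facet normal -0.906 -0.270 0.326
outer loop
vertex -3.555 -2.601 -2.869
vertex -3.324 -3.562 -3.023
vertex -2.815 -3.195 -1.306
endloop
endfacet
facet normal 0.137 0.189 -0.972
outer loop
vertex -3.324 -3.562 -3.023
vertex -2.605 -2.905 -2.794
vertex -2.374 -3.866 -2.948
endloop
endfacet
facet normal -0.312 -0.906 0.286
outer loop
vertex -3.324 -3.562 -3.023
vertex -2.374 -3.866 -2.948
vertex -2.815 -3.195 -1.306
endloop
endfacet
facet normal 0.137 0.189 -0.972
outer loop
vertex -2.374 -3.866 -2.948
vertex -2.605 -2.905 -2.794
vertex -1.655 -3.21 -2.719
endloop
endfacet
facet normal 0.525 -0.729 0.439
outer loop
vertex -2.374 -3.866 -2.948
vertex -1.655 -3.21 -2.719
vertex -2.815 -3.195 -1.306
endloop
endfacet
facet normal 0.137 0.189 -0.972
outer loop
vertex -1.655 -3.21 -2.719
vertex -2.605 -2.905 -2.794
vertex -1.886 -2.249 -2.565
endloop
endfacet
facet normal 0.771 0.084 0.632
outer loop
vertex -1.655 -3.21 -2.719
vertex -1.886 -2.249 -2.565
vertex -2.815 -3.195 -1.306
endloop
endfacet

endsolid


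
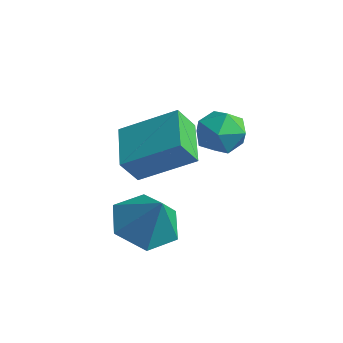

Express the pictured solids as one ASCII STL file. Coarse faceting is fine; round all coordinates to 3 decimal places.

solid 
facet normal -0.516 0.045 -0.855
outer loop
vertex 4.059 -0.431 -1.616
vertex 3.246 -0.829 -1.146
vertex 3.376 0.182 -1.171
endloop
endfacet
facet normal 0.728 0.646 0.228
outer loop
vertex 4.059 -0.431 -1.616
vertex 3.376 0.182 -1.171
vertex 3.954 -0.891 0.026
endloop
endfacet
facet normal -0.516 0.045 -0.855
outer loop
vertex 3.376 0.182 -1.171
vertex 3.246 -0.829 -1.146
vertex 2.563 -0.216 -0.701
endloop
endfacet
facet normal 0.017 0.749 0.663
outer loop
vertex 3.376 0.182 -1.171
vertex 2.563 -0.216 -0.701
vertex 3.954 -0.891 0.026
endloop
endfacet
facet normal -0.517 0.045 -0.855
outer loop
vertex 2.563 -0.216 -0.701
vertex 3.246 -0.829 -1.146
vertex 2.433 -1.228 -0.676
endloop
endfacet
facet normal -0.432 0.078 0.899
outer loop
vertex 2.563 -0.216 -0.701
vertex 2.433 -1.228 -0.676
vertex 3.954 -0.891 0.026
endloop
endfacet
facet normal -0.516 0.045 -0.855
outer loop
vertex 2.433 -1.228 -0.676
vertex 3.246 -0.829 -1.146
vertex 3.117 -1.841 -1.121
endloop
endfacet
facet normal -0.168 -0.695 0.699
outer loop
vertex 2.433 -1.228 -0.676
vertex 3.117 -1.841 -1.121
vertex 3.954 -0.891 0.026
endloop
endfacet
facet normal -0.517 0.045 -0.855
outer loop
vertex 3.117 -1.841 -1.121
vertex 3.246 -0.829 -1.146
vertex 3.929 -1.442 -1.591
endloop
endfacet
facet normal 0.544 -0.797 0.263
outer loop
vertex 3.117 -1.841 -1.121
vertex 3.929 -1.442 -1.591
vertex 3.954 -0.891 0.026
endloop
endfacet
facet normal -0.516 0.045 -0.855
outer loop
vertex 3.929 -1.442 -1.591
vertex 3.246 -0.829 -1.146
vertex 4.059 -0.431 -1.616
endloop
endfacet
facet normal 0.992 -0.127 0.028
outer loop
vertex 3.929 -1.442 -1.591
vertex 4.059 -0.431 -1.616
vertex 3.954 -0.891 0.026
endloop
endfacet
facet normal -0.926 0.370 -0.071
outer loop
vertex 3.305 2.079 1.165
vertex 3.0 1.343 1.31
vertex 3.154 1.846 1.926
endloop
endfacet
facet normal -0.473 0.864 0.171
outer loop
vertex 3.305 2.079 1.165
vertex 3.154 1.846 1.926
vertex 3.833 2.252 1.754
endloop
endfacet
facet normal 0.042 0.948 -0.316
outer loop
vertex 3.305 2.079 1.165
vertex 3.833 2.252 1.754
vertex 4.099 1.999 1.032
endloop
endfacet
facet normal -0.093 0.504 -0.858
outer loop
vertex 3.305 2.079 1.165
vertex 4.099 1.999 1.032
vertex 3.585 1.438 0.758
endloop
endfacet
facet normal -0.691 0.147 -0.707
outer loop
vertex 3.305 2.079 1.165
vertex 3.585 1.438 0.758
vertex 3.0 1.343 1.31
endloop
endfacet
facet normal -0.173 0.615 0.770
outer loop
vertex 3.833 2.252 1.754
vertex 3.154 1.846 1.926
vertex 3.855 1.622 2.262
endloop
endfacet
facet normal -0.907 -0.186 0.379
outer loop
vertex 3.154 1.846 1.926
vertex 3.0 1.343 1.31
vertex 3.341 1.061 1.988
endloop
endfacet
facet normal -0.527 -0.544 -0.652
outer loop
vertex 3.0 1.343 1.31
vertex 3.585 1.438 0.758
vertex 3.607 0.808 1.266
endloop
endfacet
facet normal 0.441 0.034 -0.897
outer loop
vertex 3.585 1.438 0.758
vertex 4.099 1.999 1.032
vertex 4.286 1.214 1.094
endloop
endfacet
facet normal 0.660 0.751 -0.020
outer loop
vertex 4.099 1.999 1.032
vertex 3.833 2.252 1.754
vertex 4.44 1.717 1.71
endloop
endfacet
facet normal 0.093 -0.504 0.858
outer loop
vertex 4.135 0.981 1.855
vertex 3.855 1.622 2.262
vertex 3.341 1.061 1.988
endloop
endfacet
facet normal -0.042 -0.948 0.316
outer loop
vertex 4.135 0.981 1.855
vertex 3.341 1.061 1.988
vertex 3.607 0.808 1.266
endloop
endfacet
facet normal 0.473 -0.864 -0.171
outer loop
vertex 4.135 0.981 1.855
vertex 3.607 0.808 1.266
vertex 4.286 1.214 1.094
endloop
endfacet
facet normal 0.926 -0.370 0.071
outer loop
vertex 4.135 0.981 1.855
vertex 4.286 1.214 1.094
vertex 4.44 1.717 1.71
endloop
endfacet
facet normal 0.691 -0.147 0.707
outer loop
vertex 4.135 0.981 1.855
vertex 4.44 1.717 1.71
vertex 3.855 1.622 2.262
endloop
endfacet
facet normal -0.441 -0.034 0.897
outer loop
vertex 3.341 1.061 1.988
vertex 3.855 1.622 2.262
vertex 3.154 1.846 1.926
endloop
endfacet
facet normal -0.660 -0.751 0.020
outer loop
vertex 3.607 0.808 1.266
vertex 3.341 1.061 1.988
vertex 3.0 1.343 1.31
endloop
endfacet
facet normal 0.173 -0.615 -0.770
outer loop
vertex 4.286 1.214 1.094
vertex 3.607 0.808 1.266
vertex 3.585 1.438 0.758
endloop
endfacet
facet normal 0.907 0.186 -0.379
outer loop
vertex 4.44 1.717 1.71
vertex 4.286 1.214 1.094
vertex 4.099 1.999 1.032
endloop
endfacet
facet normal 0.527 0.544 0.652
outer loop
vertex 3.855 1.622 2.262
vertex 4.44 1.717 1.71
vertex 3.833 2.252 1.754
endloop
endfacet
facet normal -0.711 0.645 0.279
outer loop
vertex 3.375 0.253 2.812
vertex 3.524 0.747 2.05
vertex 2.15 -0.719 1.94
endloop
endfacet
facet normal -0.163 -0.537 0.828
outer loop
vertex 3.196 -1.667 1.53
vertex 3.375 0.253 2.812
vertex 2.15 -0.719 1.94
endloop
endfacet
facet normal -0.711 0.645 0.279
outer loop
vertex 2.15 -0.719 1.94
vertex 3.524 0.747 2.05
vertex 2.3 -0.225 1.179
endloop
endfacet
facet normal -0.684 -0.543 -0.487
outer loop
vertex 2.3 -0.225 1.179
vertex 3.196 -1.667 1.53
vertex 2.15 -0.719 1.94
endloop
endfacet
facet normal 0.684 0.544 0.486
outer loop
vertex 3.375 0.253 2.812
vertex 4.57 -0.201 1.64
vertex 3.524 0.747 2.05
endloop
endfacet
facet normal -0.162 -0.537 0.828
outer loop
vertex 4.42 -0.695 2.401
vertex 3.375 0.253 2.812
vertex 3.196 -1.667 1.53
endloop
endfacet
facet normal 0.684 0.543 0.487
outer loop
vertex 4.42 -0.695 2.401
vertex 4.57 -0.201 1.64
vertex 3.375 0.253 2.812
endloop
endfacet
facet normal 0.162 0.537 -0.828
outer loop
vertex 3.524 0.747 2.05
vertex 4.57 -0.201 1.64
vertex 2.3 -0.225 1.179
endloop
endfacet
facet normal -0.684 -0.544 -0.486
outer loop
vertex 3.345 -1.173 0.768
vertex 3.196 -1.667 1.53
vertex 2.3 -0.225 1.179
endloop
endfacet
facet normal 0.162 0.538 -0.827
outer loop
vertex 2.3 -0.225 1.179
vertex 4.57 -0.201 1.64
vertex 3.345 -1.173 0.768
endloop
endfacet
facet normal 0.711 -0.645 -0.279
outer loop
vertex 3.345 -1.173 0.768
vertex 4.42 -0.695 2.401
vertex 3.196 -1.667 1.53
endloop
endfacet
facet normal 0.711 -0.646 -0.279
outer loop
vertex 4.57 -0.201 1.64
vertex 4.42 -0.695 2.401
vertex 3.345 -1.173 0.768
endloop
endfacet

endsolid


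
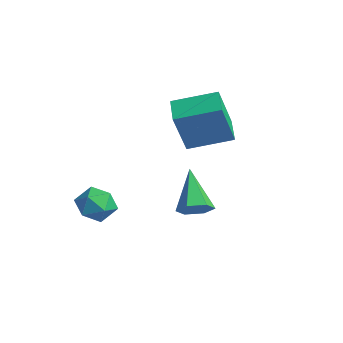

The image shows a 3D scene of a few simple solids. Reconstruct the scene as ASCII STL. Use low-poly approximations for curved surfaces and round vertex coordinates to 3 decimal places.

solid 
facet normal -0.797 0.466 0.384
outer loop
vertex -3.797 -0.705 -1.416
vertex -3.433 -0.744 -0.612
vertex -3.278 -0.049 -1.134
endloop
endfacet
facet normal -0.685 0.667 -0.292
outer loop
vertex -3.797 -0.705 -1.416
vertex -3.278 -0.049 -1.134
vertex -3.208 -0.34 -1.964
endloop
endfacet
facet normal -0.706 0.085 -0.703
outer loop
vertex -3.797 -0.705 -1.416
vertex -3.208 -0.34 -1.964
vertex -3.321 -1.216 -1.956
endloop
endfacet
facet normal -0.832 -0.479 -0.280
outer loop
vertex -3.797 -0.705 -1.416
vertex -3.321 -1.216 -1.956
vertex -3.459 -1.466 -1.12
endloop
endfacet
facet normal -0.888 -0.243 0.390
outer loop
vertex -3.797 -0.705 -1.416
vertex -3.459 -1.466 -1.12
vertex -3.433 -0.744 -0.612
endloop
endfacet
facet normal -0.029 0.943 -0.333
outer loop
vertex -3.208 -0.34 -1.964
vertex -3.278 -0.049 -1.134
vertex -2.481 -0.154 -1.5
endloop
endfacet
facet normal -0.209 0.617 0.759
outer loop
vertex -3.278 -0.049 -1.134
vertex -3.433 -0.744 -0.612
vertex -2.619 -0.404 -0.664
endloop
endfacet
facet normal -0.356 -0.529 0.770
outer loop
vertex -3.433 -0.744 -0.612
vertex -3.459 -1.466 -1.12
vertex -2.732 -1.28 -0.656
endloop
endfacet
facet normal -0.265 -0.911 -0.316
outer loop
vertex -3.459 -1.466 -1.12
vertex -3.321 -1.216 -1.956
vertex -2.662 -1.571 -1.486
endloop
endfacet
facet normal -0.063 -0.001 -0.998
outer loop
vertex -3.321 -1.216 -1.956
vertex -3.208 -0.34 -1.964
vertex -2.507 -0.876 -2.008
endloop
endfacet
facet normal 0.832 0.479 0.280
outer loop
vertex -2.143 -0.915 -1.204
vertex -2.481 -0.154 -1.5
vertex -2.619 -0.404 -0.664
endloop
endfacet
facet normal 0.706 -0.085 0.703
outer loop
vertex -2.143 -0.915 -1.204
vertex -2.619 -0.404 -0.664
vertex -2.732 -1.28 -0.656
endloop
endfacet
facet normal 0.685 -0.667 0.292
outer loop
vertex -2.143 -0.915 -1.204
vertex -2.732 -1.28 -0.656
vertex -2.662 -1.571 -1.486
endloop
endfacet
facet normal 0.797 -0.466 -0.384
outer loop
vertex -2.143 -0.915 -1.204
vertex -2.662 -1.571 -1.486
vertex -2.507 -0.876 -2.008
endloop
endfacet
facet normal 0.888 0.243 -0.390
outer loop
vertex -2.143 -0.915 -1.204
vertex -2.507 -0.876 -2.008
vertex -2.481 -0.154 -1.5
endloop
endfacet
facet normal 0.265 0.911 0.316
outer loop
vertex -2.619 -0.404 -0.664
vertex -2.481 -0.154 -1.5
vertex -3.278 -0.049 -1.134
endloop
endfacet
facet normal 0.063 0.001 0.998
outer loop
vertex -2.732 -1.28 -0.656
vertex -2.619 -0.404 -0.664
vertex -3.433 -0.744 -0.612
endloop
endfacet
facet normal 0.029 -0.943 0.333
outer loop
vertex -2.662 -1.571 -1.486
vertex -2.732 -1.28 -0.656
vertex -3.459 -1.466 -1.12
endloop
endfacet
facet normal 0.209 -0.617 -0.759
outer loop
vertex -2.507 -0.876 -2.008
vertex -2.662 -1.571 -1.486
vertex -3.321 -1.216 -1.956
endloop
endfacet
facet normal 0.356 0.529 -0.770
outer loop
vertex -2.481 -0.154 -1.5
vertex -2.507 -0.876 -2.008
vertex -3.208 -0.34 -1.964
endloop
endfacet
facet normal -0.508 -0.819 -0.268
outer loop
vertex -1.692 1.742 3.033
vertex -2.788 2.314 3.362
vertex -1.871 2.451 1.203
endloop
endfacet
facet normal 0.857 -0.447 -0.257
outer loop
vertex -0.932 3.966 1.698
vertex -1.692 1.742 3.033
vertex -1.871 2.451 1.203
endloop
endfacet
facet normal -0.508 -0.819 -0.268
outer loop
vertex -1.871 2.451 1.203
vertex -2.788 2.314 3.362
vertex -2.967 3.023 1.532
endloop
endfacet
facet normal -0.091 0.360 -0.929
outer loop
vertex -2.967 3.023 1.532
vertex -0.932 3.966 1.698
vertex -1.871 2.451 1.203
endloop
endfacet
facet normal 0.091 -0.360 0.929
outer loop
vertex -1.692 1.742 3.033
vertex -1.849 3.829 3.857
vertex -2.788 2.314 3.362
endloop
endfacet
facet normal 0.857 -0.447 -0.257
outer loop
vertex -0.753 3.257 3.528
vertex -1.692 1.742 3.033
vertex -0.932 3.966 1.698
endloop
endfacet
facet normal 0.091 -0.360 0.929
outer loop
vertex -0.753 3.257 3.528
vertex -1.849 3.829 3.857
vertex -1.692 1.742 3.033
endloop
endfacet
facet normal -0.857 0.447 0.257
outer loop
vertex -2.788 2.314 3.362
vertex -1.849 3.829 3.857
vertex -2.967 3.023 1.532
endloop
endfacet
facet normal -0.091 0.360 -0.929
outer loop
vertex -2.028 4.538 2.027
vertex -0.932 3.966 1.698
vertex -2.967 3.023 1.532
endloop
endfacet
facet normal -0.857 0.447 0.257
outer loop
vertex -2.967 3.023 1.532
vertex -1.849 3.829 3.857
vertex -2.028 4.538 2.027
endloop
endfacet
facet normal 0.508 0.819 0.268
outer loop
vertex -2.028 4.538 2.027
vertex -0.753 3.257 3.528
vertex -0.932 3.966 1.698
endloop
endfacet
facet normal 0.508 0.819 0.268
outer loop
vertex -1.849 3.829 3.857
vertex -0.753 3.257 3.528
vertex -2.028 4.538 2.027
endloop
endfacet
facet normal 0.682 -0.303 -0.665
outer loop
vertex 1.685 1.043 0.436
vertex 1.168 0.907 -0.032
vertex 1.471 1.549 -0.014
endloop
endfacet
facet normal 0.428 0.695 0.578
outer loop
vertex 1.685 1.043 0.436
vertex 1.471 1.549 -0.014
vertex -0.148 1.493 1.252
endloop
endfacet
facet normal 0.683 -0.304 -0.664
outer loop
vertex 1.471 1.549 -0.014
vertex 1.168 0.907 -0.032
vertex 0.955 1.412 -0.482
endloop
endfacet
facet normal -0.139 0.981 -0.134
outer loop
vertex 1.471 1.549 -0.014
vertex 0.955 1.412 -0.482
vertex -0.148 1.493 1.252
endloop
endfacet
facet normal 0.682 -0.304 -0.665
outer loop
vertex 0.955 1.412 -0.482
vertex 1.168 0.907 -0.032
vertex 0.652 0.77 -0.499
endloop
endfacet
facet normal -0.773 0.378 -0.509
outer loop
vertex 0.955 1.412 -0.482
vertex 0.652 0.77 -0.499
vertex -0.148 1.493 1.252
endloop
endfacet
facet normal 0.682 -0.304 -0.665
outer loop
vertex 0.652 0.77 -0.499
vertex 1.168 0.907 -0.032
vertex 0.865 0.265 -0.049
endloop
endfacet
facet normal -0.842 -0.510 -0.174
outer loop
vertex 0.652 0.77 -0.499
vertex 0.865 0.265 -0.049
vertex -0.148 1.493 1.252
endloop
endfacet
facet normal 0.682 -0.304 -0.665
outer loop
vertex 0.865 0.265 -0.049
vertex 1.168 0.907 -0.032
vertex 1.382 0.401 0.419
endloop
endfacet
facet normal -0.276 -0.797 0.537
outer loop
vertex 0.865 0.265 -0.049
vertex 1.382 0.401 0.419
vertex -0.148 1.493 1.252
endloop
endfacet
facet normal 0.682 -0.304 -0.665
outer loop
vertex 1.382 0.401 0.419
vertex 1.168 0.907 -0.032
vertex 1.685 1.043 0.436
endloop
endfacet
facet normal 0.359 -0.194 0.913
outer loop
vertex 1.382 0.401 0.419
vertex 1.685 1.043 0.436
vertex -0.148 1.493 1.252
endloop
endfacet

endsolid


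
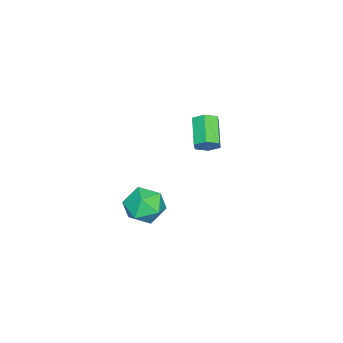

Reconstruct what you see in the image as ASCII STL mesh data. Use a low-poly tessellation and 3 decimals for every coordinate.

solid 
facet normal -0.058 0.106 0.993
outer loop
vertex 2.819 -1.737 -0.709
vertex 2.81 -2.982 -0.576
vertex 3.896 -2.361 -0.579
endloop
endfacet
facet normal 0.294 0.652 0.699
outer loop
vertex 2.819 -1.737 -0.709
vertex 3.896 -2.361 -0.579
vertex 3.808 -1.43 -1.411
endloop
endfacet
facet normal -0.140 0.964 0.225
outer loop
vertex 2.819 -1.737 -0.709
vertex 3.808 -1.43 -1.411
vertex 2.667 -1.476 -1.923
endloop
endfacet
facet normal -0.759 0.610 0.226
outer loop
vertex 2.819 -1.737 -0.709
vertex 2.667 -1.476 -1.923
vertex 2.05 -2.435 -1.407
endloop
endfacet
facet normal -0.709 0.080 0.701
outer loop
vertex 2.819 -1.737 -0.709
vertex 2.05 -2.435 -1.407
vertex 2.81 -2.982 -0.576
endloop
endfacet
facet normal 0.854 0.389 0.345
outer loop
vertex 3.808 -1.43 -1.411
vertex 3.896 -2.361 -0.579
vertex 4.41 -2.485 -1.713
endloop
endfacet
facet normal 0.286 -0.495 0.820
outer loop
vertex 3.896 -2.361 -0.579
vertex 2.81 -2.982 -0.576
vertex 3.793 -3.444 -1.197
endloop
endfacet
facet normal -0.768 -0.538 0.348
outer loop
vertex 2.81 -2.982 -0.576
vertex 2.05 -2.435 -1.407
vertex 2.652 -3.49 -1.709
endloop
endfacet
facet normal -0.849 0.320 -0.420
outer loop
vertex 2.05 -2.435 -1.407
vertex 2.667 -1.476 -1.923
vertex 2.564 -2.559 -2.541
endloop
endfacet
facet normal 0.153 0.894 -0.422
outer loop
vertex 2.667 -1.476 -1.923
vertex 3.808 -1.43 -1.411
vertex 3.65 -1.938 -2.544
endloop
endfacet
facet normal 0.759 -0.610 -0.226
outer loop
vertex 3.641 -3.183 -2.411
vertex 4.41 -2.485 -1.713
vertex 3.793 -3.444 -1.197
endloop
endfacet
facet normal 0.140 -0.964 -0.225
outer loop
vertex 3.641 -3.183 -2.411
vertex 3.793 -3.444 -1.197
vertex 2.652 -3.49 -1.709
endloop
endfacet
facet normal -0.294 -0.652 -0.699
outer loop
vertex 3.641 -3.183 -2.411
vertex 2.652 -3.49 -1.709
vertex 2.564 -2.559 -2.541
endloop
endfacet
facet normal 0.058 -0.106 -0.993
outer loop
vertex 3.641 -3.183 -2.411
vertex 2.564 -2.559 -2.541
vertex 3.65 -1.938 -2.544
endloop
endfacet
facet normal 0.709 -0.080 -0.701
outer loop
vertex 3.641 -3.183 -2.411
vertex 3.65 -1.938 -2.544
vertex 4.41 -2.485 -1.713
endloop
endfacet
facet normal 0.849 -0.320 0.420
outer loop
vertex 3.793 -3.444 -1.197
vertex 4.41 -2.485 -1.713
vertex 3.896 -2.361 -0.579
endloop
endfacet
facet normal -0.153 -0.894 0.422
outer loop
vertex 2.652 -3.49 -1.709
vertex 3.793 -3.444 -1.197
vertex 2.81 -2.982 -0.576
endloop
endfacet
facet normal -0.854 -0.389 -0.345
outer loop
vertex 2.564 -2.559 -2.541
vertex 2.652 -3.49 -1.709
vertex 2.05 -2.435 -1.407
endloop
endfacet
facet normal -0.286 0.495 -0.820
outer loop
vertex 3.65 -1.938 -2.544
vertex 2.564 -2.559 -2.541
vertex 2.667 -1.476 -1.923
endloop
endfacet
facet normal 0.768 0.538 -0.348
outer loop
vertex 4.41 -2.485 -1.713
vertex 3.65 -1.938 -2.544
vertex 3.808 -1.43 -1.411
endloop
endfacet
facet normal 0.774 0.354 -0.525
outer loop
vertex -1.989 -1.812 -0.273
vertex -2.441 -1.222 -0.541
vertex -2.029 -1.132 0.127
endloop
endfacet
facet normal 0.631 -0.366 0.684
outer loop
vertex -1.989 -1.812 -0.273
vertex -2.029 -1.132 0.127
vertex -3.468 -2.488 0.729
endloop
endfacet
facet normal 0.631 -0.366 0.684
outer loop
vertex -3.468 -2.488 0.729
vertex -2.029 -1.132 0.127
vertex -3.507 -1.808 1.129
endloop
endfacet
facet normal -0.774 -0.353 0.525
outer loop
vertex -3.468 -2.488 0.729
vertex -3.507 -1.808 1.129
vertex -3.919 -1.898 0.461
endloop
endfacet
facet normal 0.774 0.353 -0.525
outer loop
vertex -2.029 -1.132 0.127
vertex -2.441 -1.222 -0.541
vertex -2.48 -0.542 -0.141
endloop
endfacet
facet normal 0.272 0.563 0.781
outer loop
vertex -2.029 -1.132 0.127
vertex -2.48 -0.542 -0.141
vertex -3.507 -1.808 1.129
endloop
endfacet
facet normal 0.272 0.563 0.781
outer loop
vertex -3.507 -1.808 1.129
vertex -2.48 -0.542 -0.141
vertex -3.959 -1.218 0.861
endloop
endfacet
facet normal -0.774 -0.354 0.525
outer loop
vertex -3.507 -1.808 1.129
vertex -3.959 -1.218 0.861
vertex -3.919 -1.898 0.461
endloop
endfacet
facet normal 0.774 0.353 -0.525
outer loop
vertex -2.48 -0.542 -0.141
vertex -2.441 -1.222 -0.541
vertex -2.892 -0.632 -0.809
endloop
endfacet
facet normal -0.359 0.928 0.096
outer loop
vertex -2.48 -0.542 -0.141
vertex -2.892 -0.632 -0.809
vertex -3.959 -1.218 0.861
endloop
endfacet
facet normal -0.359 0.928 0.096
outer loop
vertex -3.959 -1.218 0.861
vertex -2.892 -0.632 -0.809
vertex -4.371 -1.308 0.193
endloop
endfacet
facet normal -0.774 -0.354 0.525
outer loop
vertex -3.959 -1.218 0.861
vertex -4.371 -1.308 0.193
vertex -3.919 -1.898 0.461
endloop
endfacet
facet normal 0.774 0.353 -0.525
outer loop
vertex -2.892 -0.632 -0.809
vertex -2.441 -1.222 -0.541
vertex -2.853 -1.312 -1.209
endloop
endfacet
facet normal -0.631 0.366 -0.684
outer loop
vertex -2.892 -0.632 -0.809
vertex -2.853 -1.312 -1.209
vertex -4.371 -1.308 0.193
endloop
endfacet
facet normal -0.631 0.365 -0.684
outer loop
vertex -4.371 -1.308 0.193
vertex -2.853 -1.312 -1.209
vertex -4.331 -1.988 -0.207
endloop
endfacet
facet normal -0.774 -0.354 0.525
outer loop
vertex -4.371 -1.308 0.193
vertex -4.331 -1.988 -0.207
vertex -3.919 -1.898 0.461
endloop
endfacet
facet normal 0.774 0.354 -0.525
outer loop
vertex -2.853 -1.312 -1.209
vertex -2.441 -1.222 -0.541
vertex -2.401 -1.902 -0.941
endloop
endfacet
facet normal -0.272 -0.563 -0.781
outer loop
vertex -2.853 -1.312 -1.209
vertex -2.401 -1.902 -0.941
vertex -4.331 -1.988 -0.207
endloop
endfacet
facet normal -0.272 -0.563 -0.781
outer loop
vertex -4.331 -1.988 -0.207
vertex -2.401 -1.902 -0.941
vertex -3.88 -2.578 0.061
endloop
endfacet
facet normal -0.774 -0.353 0.525
outer loop
vertex -4.331 -1.988 -0.207
vertex -3.88 -2.578 0.061
vertex -3.919 -1.898 0.461
endloop
endfacet
facet normal 0.774 0.354 -0.525
outer loop
vertex -2.401 -1.902 -0.941
vertex -2.441 -1.222 -0.541
vertex -1.989 -1.812 -0.273
endloop
endfacet
facet normal 0.359 -0.928 -0.096
outer loop
vertex -2.401 -1.902 -0.941
vertex -1.989 -1.812 -0.273
vertex -3.88 -2.578 0.061
endloop
endfacet
facet normal 0.359 -0.928 -0.096
outer loop
vertex -3.88 -2.578 0.061
vertex -1.989 -1.812 -0.273
vertex -3.468 -2.488 0.729
endloop
endfacet
facet normal -0.774 -0.353 0.525
outer loop
vertex -3.88 -2.578 0.061
vertex -3.468 -2.488 0.729
vertex -3.919 -1.898 0.461
endloop
endfacet

endsolid
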